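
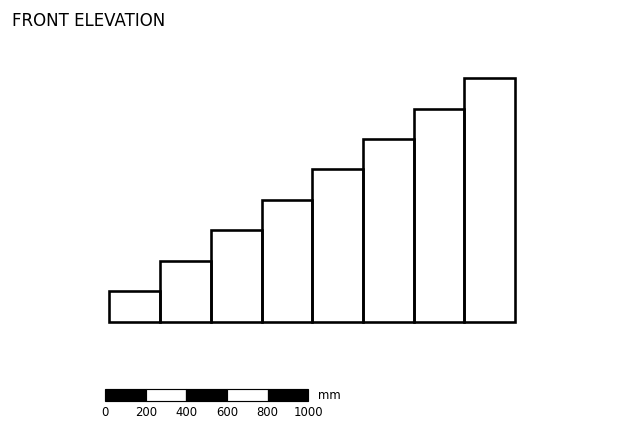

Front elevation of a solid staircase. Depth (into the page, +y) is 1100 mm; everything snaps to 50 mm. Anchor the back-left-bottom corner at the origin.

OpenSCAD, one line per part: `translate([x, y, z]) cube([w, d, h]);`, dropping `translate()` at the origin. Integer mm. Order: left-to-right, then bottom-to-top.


cube([250, 1100, 150]);
translate([250, 0, 0]) cube([250, 1100, 300]);
translate([500, 0, 0]) cube([250, 1100, 450]);
translate([750, 0, 0]) cube([250, 1100, 600]);
translate([1000, 0, 0]) cube([250, 1100, 750]);
translate([1250, 0, 0]) cube([250, 1100, 900]);
translate([1500, 0, 0]) cube([250, 1100, 1050]);
translate([1750, 0, 0]) cube([250, 1100, 1200]);


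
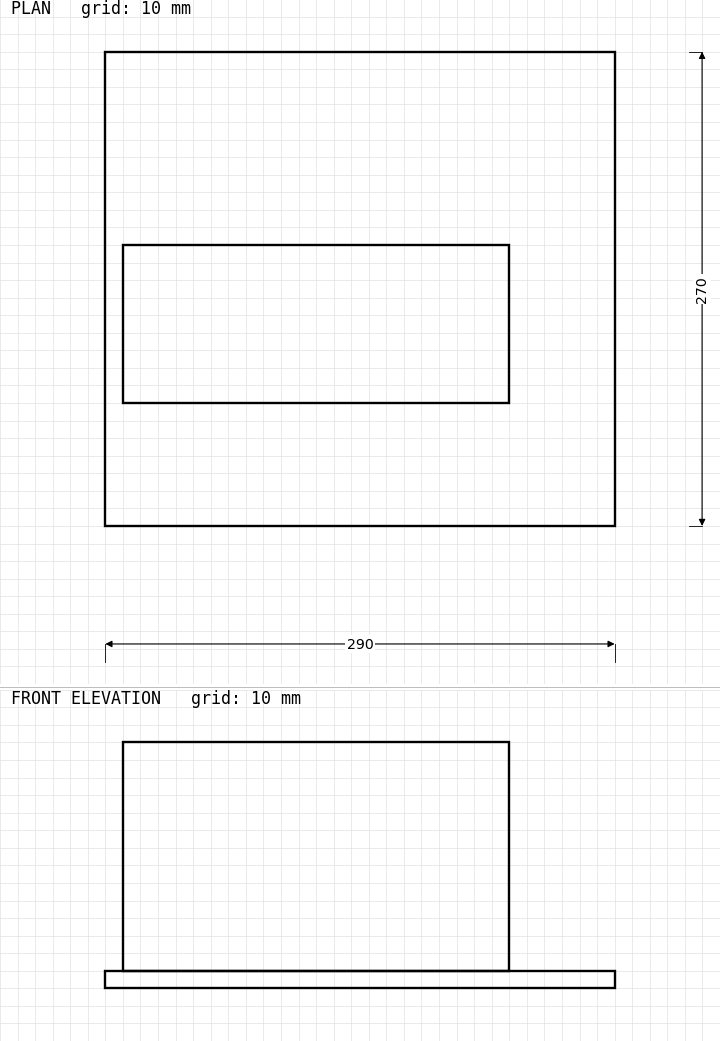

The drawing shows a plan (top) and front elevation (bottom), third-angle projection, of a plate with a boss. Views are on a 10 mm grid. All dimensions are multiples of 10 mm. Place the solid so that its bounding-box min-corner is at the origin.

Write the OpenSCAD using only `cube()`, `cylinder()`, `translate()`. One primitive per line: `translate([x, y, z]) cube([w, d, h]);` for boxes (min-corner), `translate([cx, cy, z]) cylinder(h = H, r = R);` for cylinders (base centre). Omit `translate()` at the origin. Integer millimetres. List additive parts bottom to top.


cube([290, 270, 10]);
translate([10, 70, 10]) cube([220, 90, 130]);


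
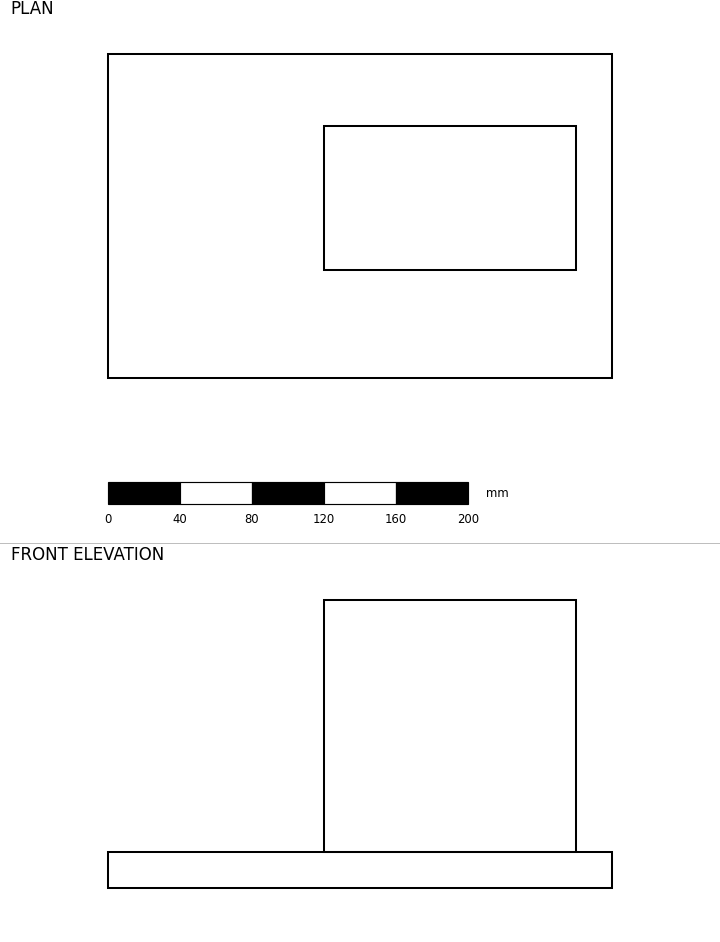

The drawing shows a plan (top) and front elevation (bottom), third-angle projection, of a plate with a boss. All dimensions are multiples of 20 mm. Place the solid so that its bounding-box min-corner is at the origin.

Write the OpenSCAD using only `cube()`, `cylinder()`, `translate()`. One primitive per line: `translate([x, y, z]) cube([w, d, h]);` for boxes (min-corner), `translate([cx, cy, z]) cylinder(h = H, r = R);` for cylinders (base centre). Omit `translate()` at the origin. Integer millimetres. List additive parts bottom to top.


cube([280, 180, 20]);
translate([120, 60, 20]) cube([140, 80, 140]);


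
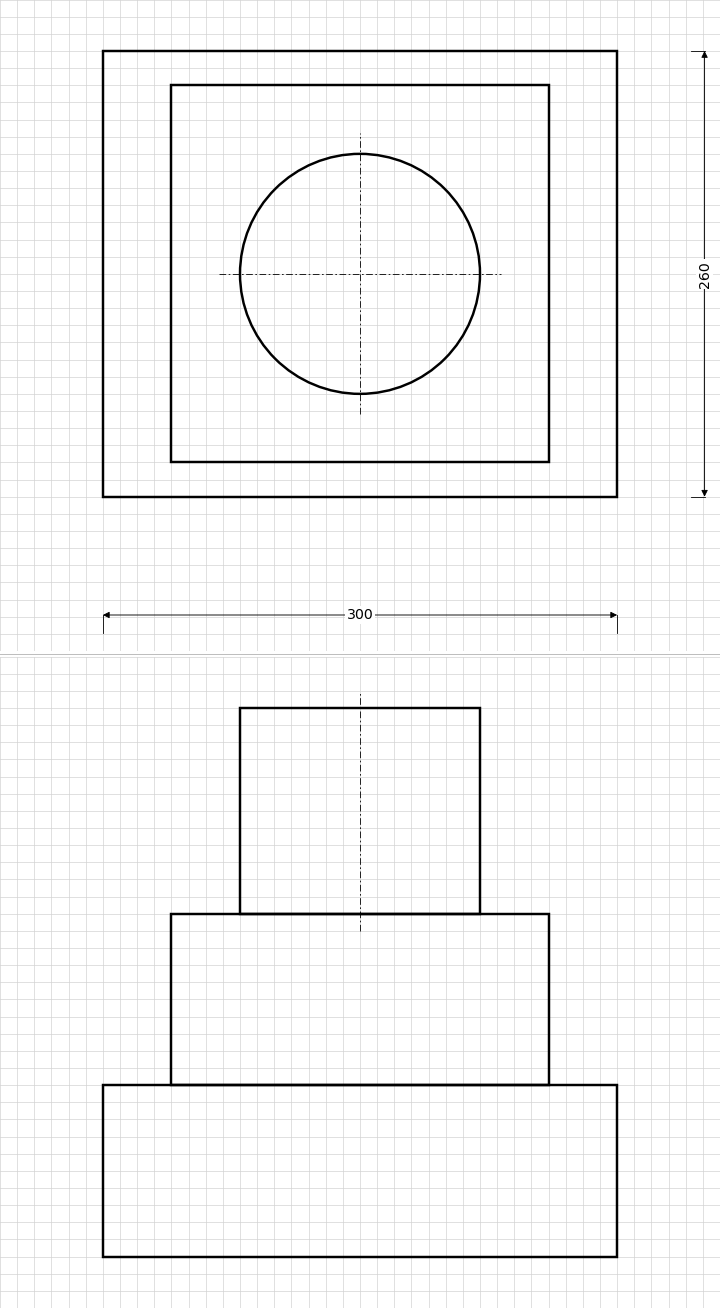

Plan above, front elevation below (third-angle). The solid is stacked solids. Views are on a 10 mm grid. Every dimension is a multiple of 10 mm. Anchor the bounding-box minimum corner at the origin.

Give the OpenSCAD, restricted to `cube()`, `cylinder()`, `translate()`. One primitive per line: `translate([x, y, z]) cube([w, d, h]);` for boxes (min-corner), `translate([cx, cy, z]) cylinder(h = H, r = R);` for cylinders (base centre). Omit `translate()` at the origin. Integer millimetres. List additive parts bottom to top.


cube([300, 260, 100]);
translate([40, 20, 100]) cube([220, 220, 100]);
translate([150, 130, 200]) cylinder(h = 120, r = 70);


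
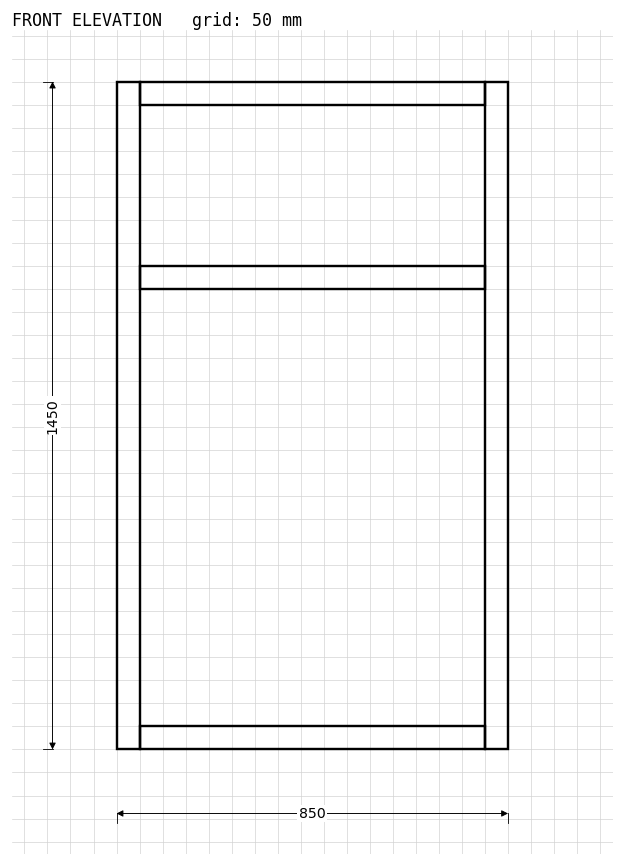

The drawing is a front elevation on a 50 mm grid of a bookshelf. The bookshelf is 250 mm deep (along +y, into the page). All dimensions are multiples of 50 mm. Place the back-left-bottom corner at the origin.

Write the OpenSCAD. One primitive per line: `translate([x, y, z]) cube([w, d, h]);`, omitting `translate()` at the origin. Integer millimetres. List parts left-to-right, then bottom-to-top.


cube([50, 250, 1450]);
translate([50, 0, 0]) cube([750, 250, 50]);
translate([50, 0, 1000]) cube([750, 250, 50]);
translate([50, 0, 1400]) cube([750, 250, 50]);
translate([800, 0, 0]) cube([50, 250, 1450]);


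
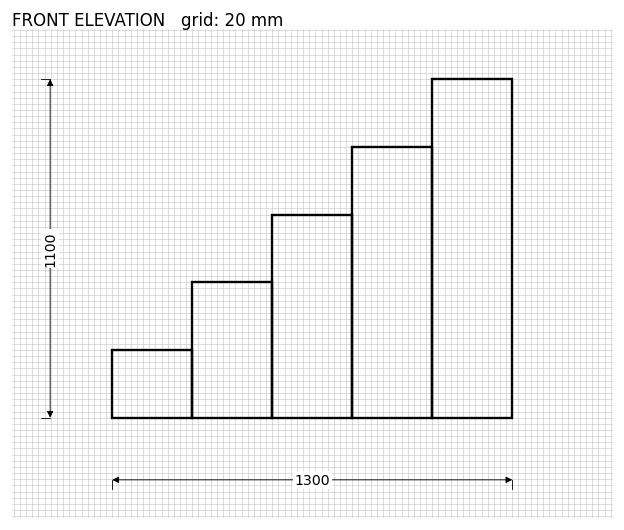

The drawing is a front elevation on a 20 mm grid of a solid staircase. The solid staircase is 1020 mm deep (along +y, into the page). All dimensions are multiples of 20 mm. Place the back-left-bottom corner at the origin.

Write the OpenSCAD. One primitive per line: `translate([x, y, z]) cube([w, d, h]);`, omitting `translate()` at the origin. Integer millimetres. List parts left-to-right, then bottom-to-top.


cube([260, 1020, 220]);
translate([260, 0, 0]) cube([260, 1020, 440]);
translate([520, 0, 0]) cube([260, 1020, 660]);
translate([780, 0, 0]) cube([260, 1020, 880]);
translate([1040, 0, 0]) cube([260, 1020, 1100]);


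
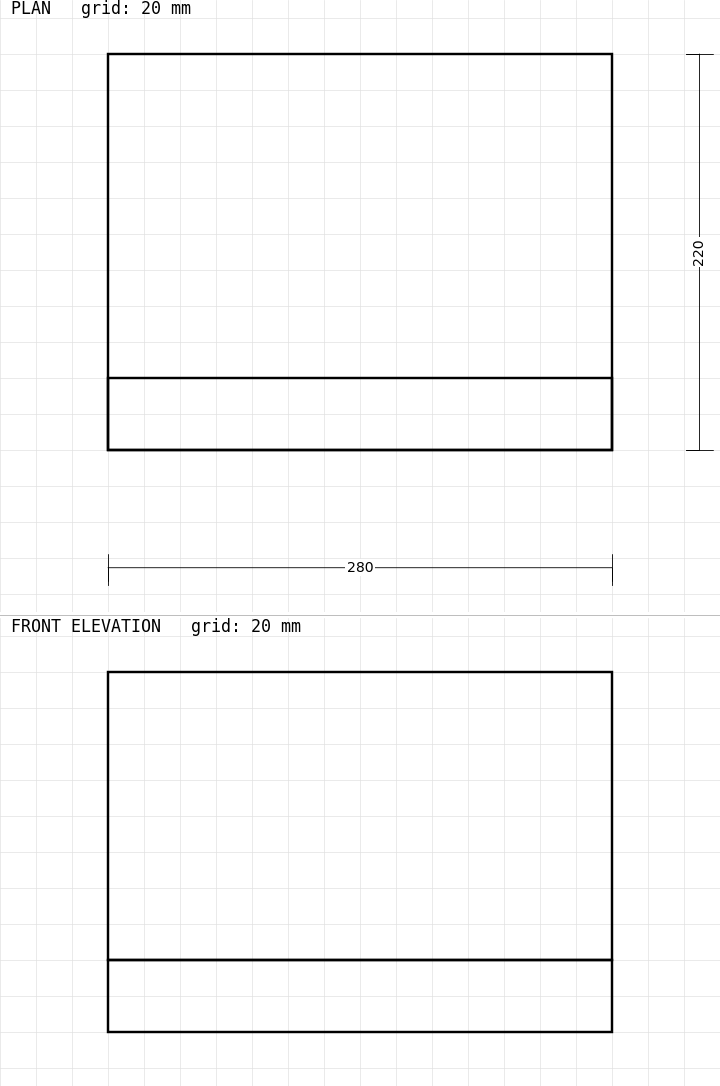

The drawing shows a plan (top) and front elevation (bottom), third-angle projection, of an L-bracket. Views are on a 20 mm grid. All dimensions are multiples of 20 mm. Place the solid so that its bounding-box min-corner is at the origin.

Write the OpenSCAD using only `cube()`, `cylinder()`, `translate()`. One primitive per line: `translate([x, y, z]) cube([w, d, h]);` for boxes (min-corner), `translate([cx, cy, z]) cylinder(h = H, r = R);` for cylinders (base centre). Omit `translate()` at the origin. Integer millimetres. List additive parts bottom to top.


cube([280, 220, 40]);
translate([0, 0, 40]) cube([280, 40, 160]);


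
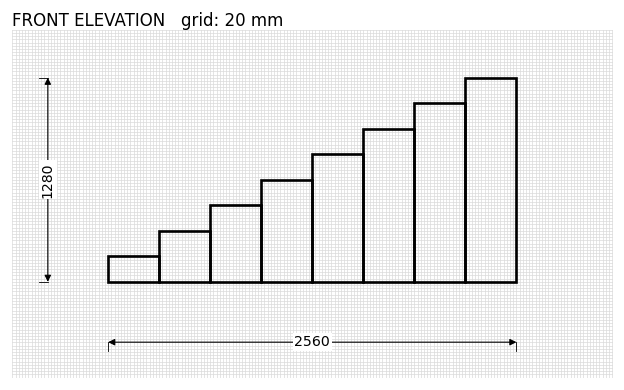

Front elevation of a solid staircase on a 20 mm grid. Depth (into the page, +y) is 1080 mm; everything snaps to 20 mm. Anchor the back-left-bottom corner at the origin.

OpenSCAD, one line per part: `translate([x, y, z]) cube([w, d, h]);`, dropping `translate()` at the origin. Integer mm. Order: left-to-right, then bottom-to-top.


cube([320, 1080, 160]);
translate([320, 0, 0]) cube([320, 1080, 320]);
translate([640, 0, 0]) cube([320, 1080, 480]);
translate([960, 0, 0]) cube([320, 1080, 640]);
translate([1280, 0, 0]) cube([320, 1080, 800]);
translate([1600, 0, 0]) cube([320, 1080, 960]);
translate([1920, 0, 0]) cube([320, 1080, 1120]);
translate([2240, 0, 0]) cube([320, 1080, 1280]);


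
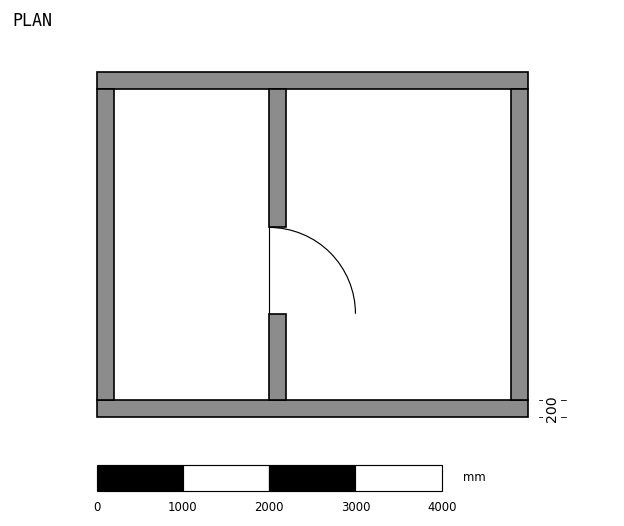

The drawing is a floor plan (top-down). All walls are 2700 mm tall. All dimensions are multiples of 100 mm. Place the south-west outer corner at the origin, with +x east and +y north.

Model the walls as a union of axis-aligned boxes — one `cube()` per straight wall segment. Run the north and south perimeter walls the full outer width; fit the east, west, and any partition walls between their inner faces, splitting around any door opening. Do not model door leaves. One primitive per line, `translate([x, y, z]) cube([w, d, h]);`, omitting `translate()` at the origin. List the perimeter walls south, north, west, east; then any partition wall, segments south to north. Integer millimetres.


cube([5000, 200, 2700]);
translate([0, 3800, 0]) cube([5000, 200, 2700]);
translate([0, 200, 0]) cube([200, 3600, 2700]);
translate([4800, 200, 0]) cube([200, 3600, 2700]);
translate([2000, 200, 0]) cube([200, 1000, 2700]);
translate([2000, 2200, 0]) cube([200, 1600, 2700]);


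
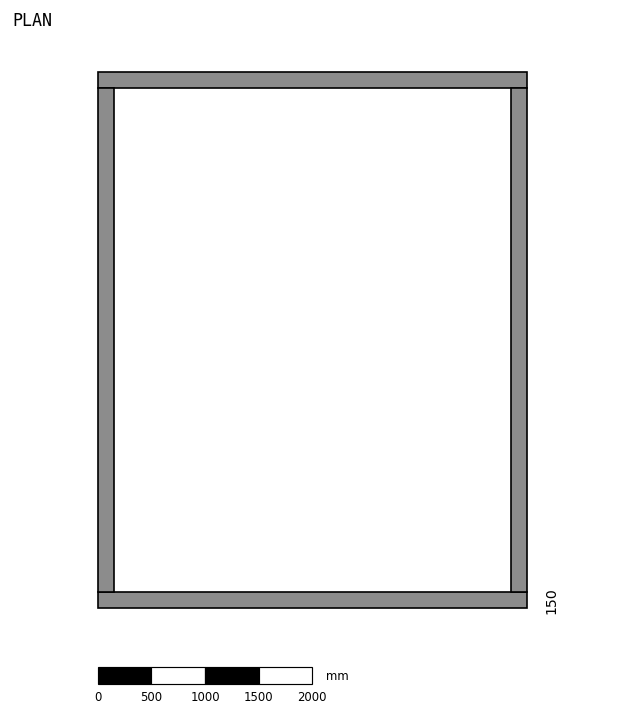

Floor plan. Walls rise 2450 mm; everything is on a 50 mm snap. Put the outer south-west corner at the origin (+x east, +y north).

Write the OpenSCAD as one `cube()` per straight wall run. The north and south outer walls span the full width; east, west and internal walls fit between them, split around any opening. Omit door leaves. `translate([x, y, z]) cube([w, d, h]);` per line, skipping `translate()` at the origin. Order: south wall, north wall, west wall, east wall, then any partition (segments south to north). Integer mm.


cube([4000, 150, 2450]);
translate([0, 4850, 0]) cube([4000, 150, 2450]);
translate([0, 150, 0]) cube([150, 4700, 2450]);
translate([3850, 150, 0]) cube([150, 4700, 2450]);


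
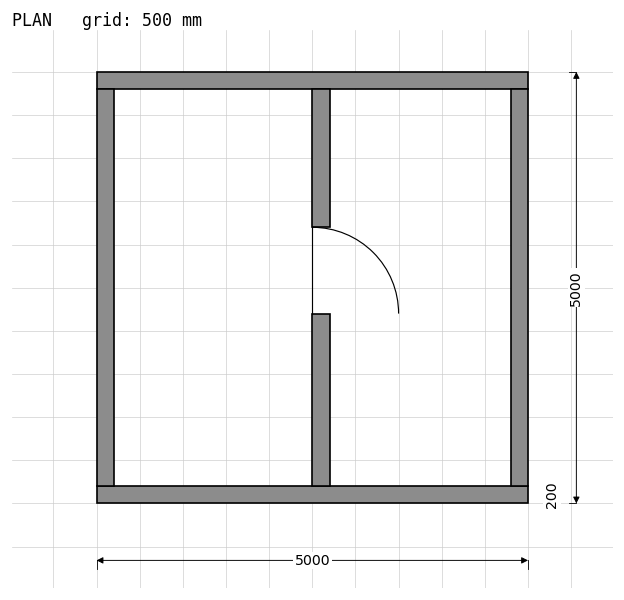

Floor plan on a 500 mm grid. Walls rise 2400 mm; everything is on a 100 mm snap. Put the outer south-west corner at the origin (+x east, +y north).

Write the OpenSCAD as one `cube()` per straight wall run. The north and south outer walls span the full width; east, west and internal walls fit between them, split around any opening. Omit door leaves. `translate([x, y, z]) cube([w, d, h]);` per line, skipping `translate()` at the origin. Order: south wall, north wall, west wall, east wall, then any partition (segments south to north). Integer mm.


cube([5000, 200, 2400]);
translate([0, 4800, 0]) cube([5000, 200, 2400]);
translate([0, 200, 0]) cube([200, 4600, 2400]);
translate([4800, 200, 0]) cube([200, 4600, 2400]);
translate([2500, 200, 0]) cube([200, 2000, 2400]);
translate([2500, 3200, 0]) cube([200, 1600, 2400]);


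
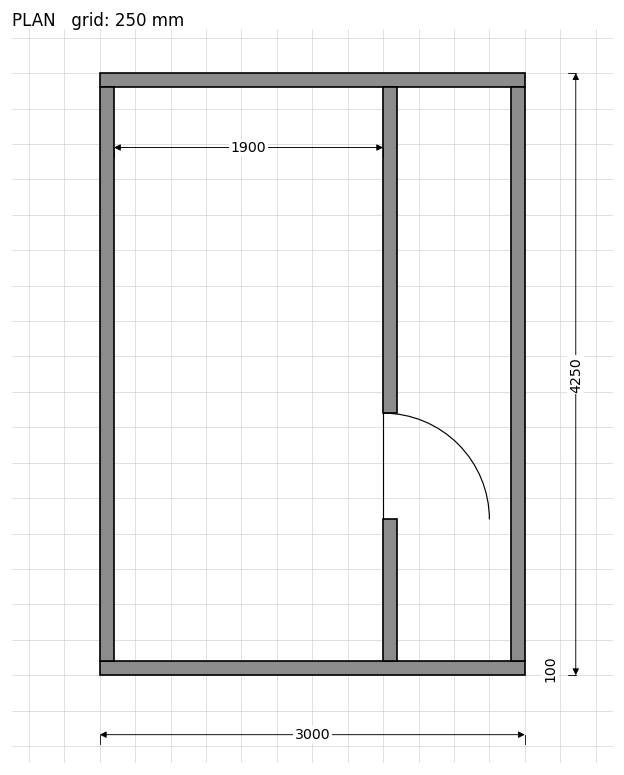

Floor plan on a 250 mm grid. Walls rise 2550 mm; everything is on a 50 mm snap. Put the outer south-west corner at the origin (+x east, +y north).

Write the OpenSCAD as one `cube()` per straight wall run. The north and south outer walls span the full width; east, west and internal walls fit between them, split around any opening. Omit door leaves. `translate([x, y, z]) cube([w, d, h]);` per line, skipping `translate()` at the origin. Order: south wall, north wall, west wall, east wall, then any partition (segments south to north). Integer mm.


cube([3000, 100, 2550]);
translate([0, 4150, 0]) cube([3000, 100, 2550]);
translate([0, 100, 0]) cube([100, 4050, 2550]);
translate([2900, 100, 0]) cube([100, 4050, 2550]);
translate([2000, 100, 0]) cube([100, 1000, 2550]);
translate([2000, 1850, 0]) cube([100, 2300, 2550]);


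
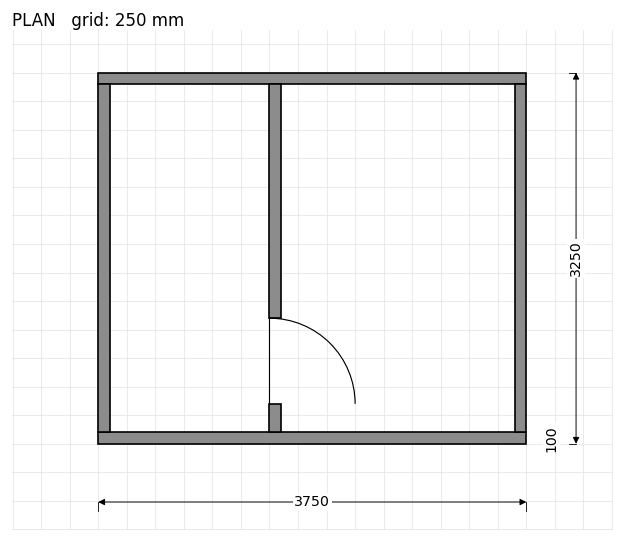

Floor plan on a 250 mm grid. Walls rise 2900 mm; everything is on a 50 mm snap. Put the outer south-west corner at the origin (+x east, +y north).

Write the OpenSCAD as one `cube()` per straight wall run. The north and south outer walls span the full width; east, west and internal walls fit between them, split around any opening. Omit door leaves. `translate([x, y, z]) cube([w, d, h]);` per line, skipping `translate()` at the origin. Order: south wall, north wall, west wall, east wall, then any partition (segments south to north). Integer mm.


cube([3750, 100, 2900]);
translate([0, 3150, 0]) cube([3750, 100, 2900]);
translate([0, 100, 0]) cube([100, 3050, 2900]);
translate([3650, 100, 0]) cube([100, 3050, 2900]);
translate([1500, 100, 0]) cube([100, 250, 2900]);
translate([1500, 1100, 0]) cube([100, 2050, 2900]);


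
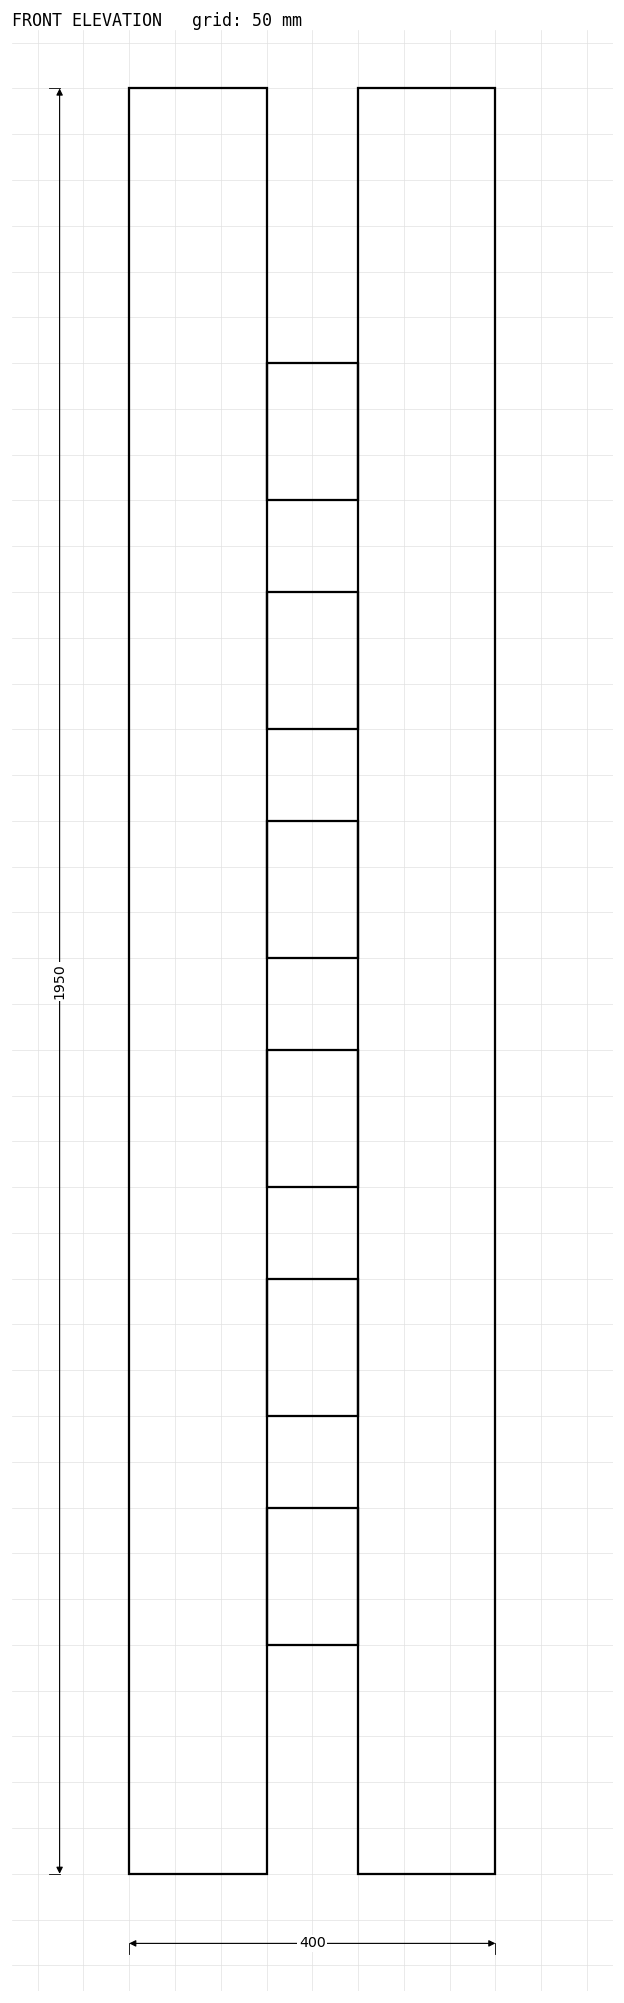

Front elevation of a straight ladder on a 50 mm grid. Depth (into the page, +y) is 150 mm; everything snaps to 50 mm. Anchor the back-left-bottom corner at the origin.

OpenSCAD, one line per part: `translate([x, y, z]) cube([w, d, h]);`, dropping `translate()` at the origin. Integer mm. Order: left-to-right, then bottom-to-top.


cube([150, 150, 1950]);
translate([150, 0, 250]) cube([100, 150, 150]);
translate([150, 0, 500]) cube([100, 150, 150]);
translate([150, 0, 750]) cube([100, 150, 150]);
translate([150, 0, 1000]) cube([100, 150, 150]);
translate([150, 0, 1250]) cube([100, 150, 150]);
translate([150, 0, 1500]) cube([100, 150, 150]);
translate([250, 0, 0]) cube([150, 150, 1950]);


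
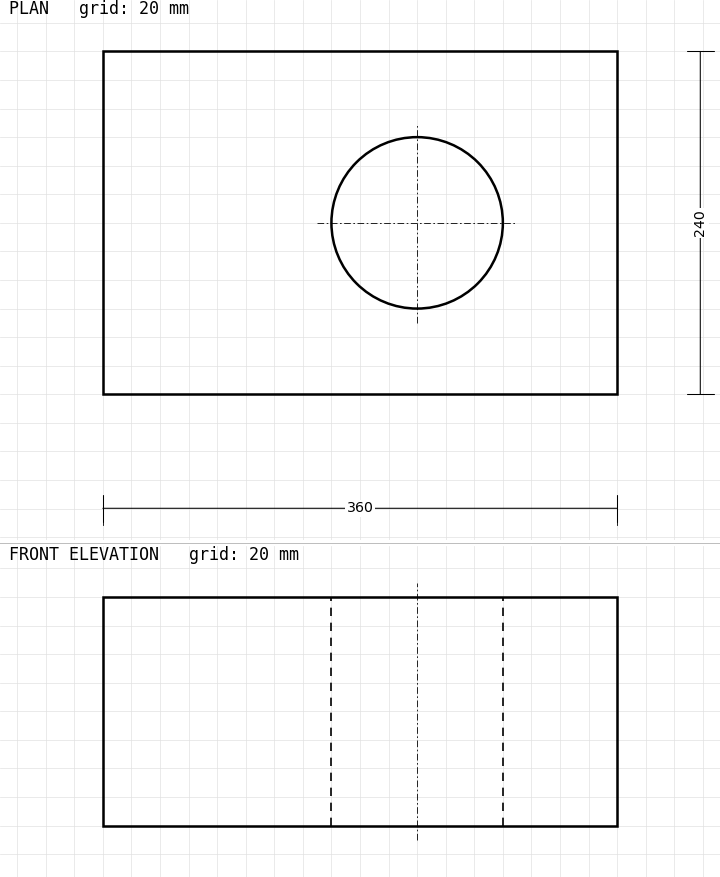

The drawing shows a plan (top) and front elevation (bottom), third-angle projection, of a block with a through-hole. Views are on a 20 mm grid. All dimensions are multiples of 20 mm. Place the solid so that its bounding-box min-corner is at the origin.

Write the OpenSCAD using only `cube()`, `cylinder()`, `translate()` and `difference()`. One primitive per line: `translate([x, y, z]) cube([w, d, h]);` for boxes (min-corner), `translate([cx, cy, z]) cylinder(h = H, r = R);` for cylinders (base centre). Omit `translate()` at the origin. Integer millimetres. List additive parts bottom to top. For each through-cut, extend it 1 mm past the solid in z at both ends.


difference() {
  cube([360, 240, 160]);
  translate([220, 120, -1]) cylinder(h = 162, r = 60);
}


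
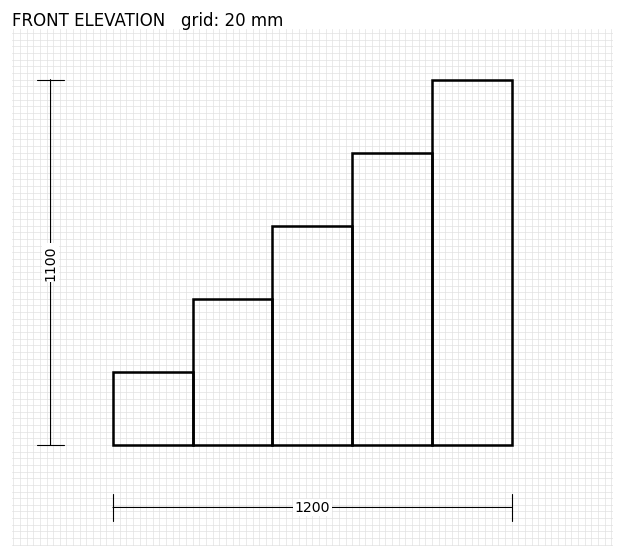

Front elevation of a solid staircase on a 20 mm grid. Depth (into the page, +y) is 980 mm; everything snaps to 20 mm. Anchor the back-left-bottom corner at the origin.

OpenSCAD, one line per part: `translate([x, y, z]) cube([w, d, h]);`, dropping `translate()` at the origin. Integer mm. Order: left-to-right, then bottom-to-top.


cube([240, 980, 220]);
translate([240, 0, 0]) cube([240, 980, 440]);
translate([480, 0, 0]) cube([240, 980, 660]);
translate([720, 0, 0]) cube([240, 980, 880]);
translate([960, 0, 0]) cube([240, 980, 1100]);


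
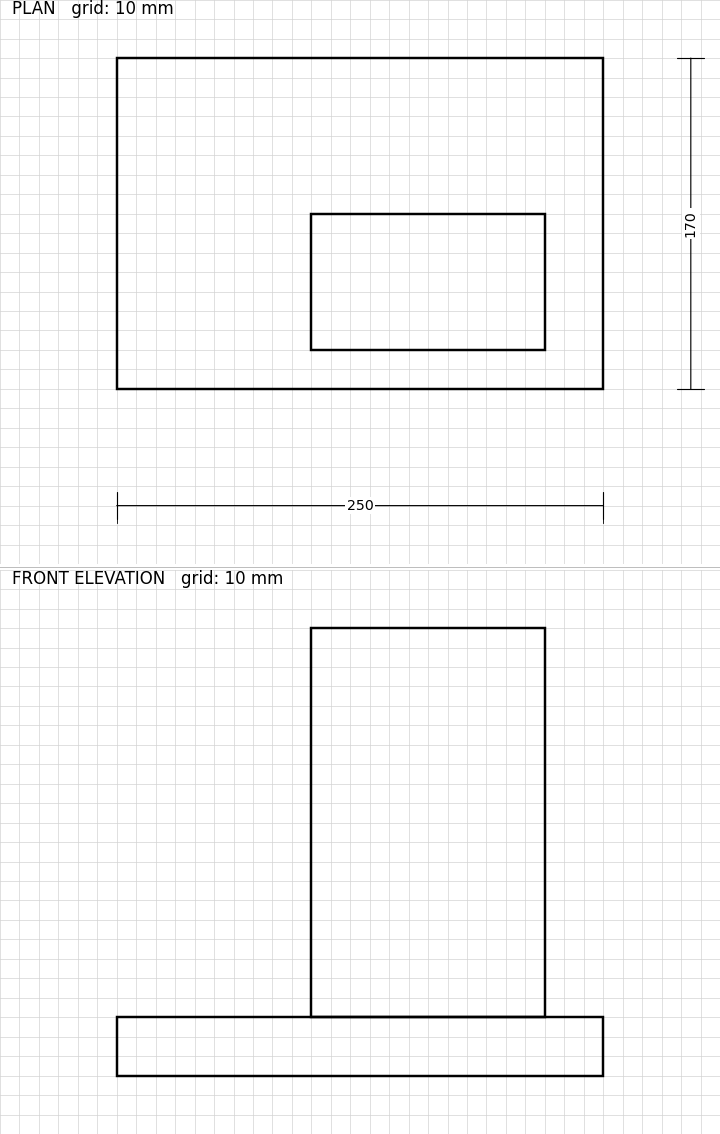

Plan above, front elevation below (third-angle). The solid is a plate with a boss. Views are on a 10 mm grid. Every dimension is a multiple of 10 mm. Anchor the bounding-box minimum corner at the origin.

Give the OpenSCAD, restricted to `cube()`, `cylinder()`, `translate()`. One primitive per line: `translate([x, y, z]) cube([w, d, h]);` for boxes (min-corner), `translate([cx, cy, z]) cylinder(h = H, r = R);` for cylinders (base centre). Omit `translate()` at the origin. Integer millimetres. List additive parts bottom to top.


cube([250, 170, 30]);
translate([100, 20, 30]) cube([120, 70, 200]);


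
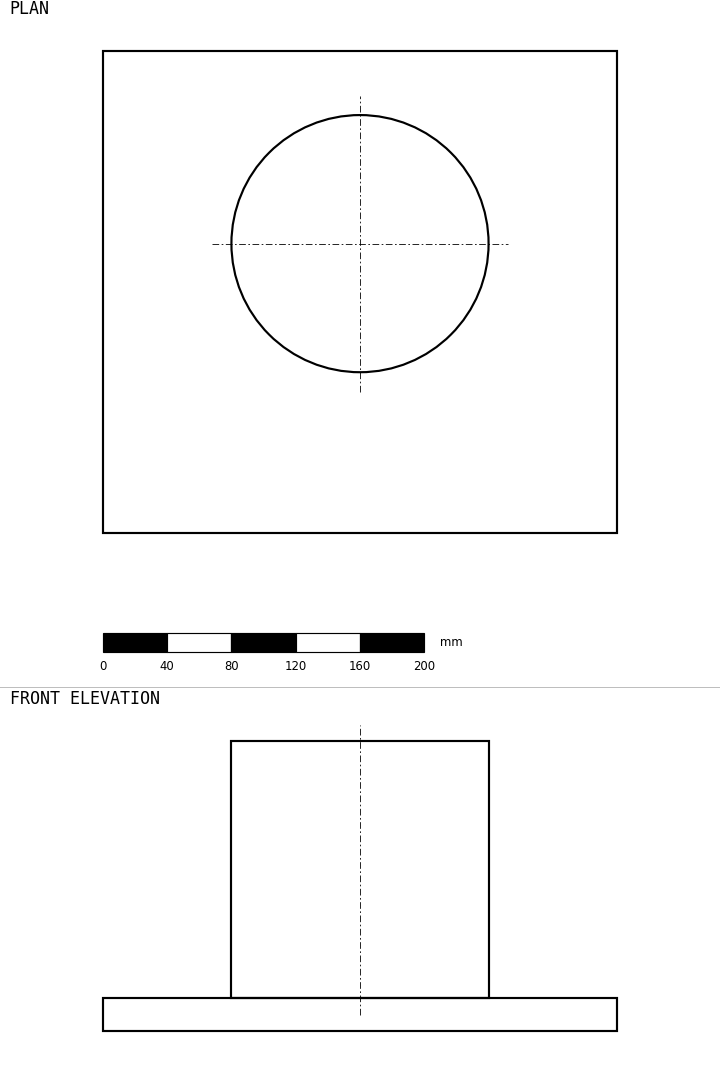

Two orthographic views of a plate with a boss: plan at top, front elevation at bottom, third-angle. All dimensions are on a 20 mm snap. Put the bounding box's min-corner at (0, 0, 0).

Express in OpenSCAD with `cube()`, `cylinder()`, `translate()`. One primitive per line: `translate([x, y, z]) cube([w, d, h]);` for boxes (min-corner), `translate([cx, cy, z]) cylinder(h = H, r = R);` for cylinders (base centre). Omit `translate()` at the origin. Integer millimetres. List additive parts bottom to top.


cube([320, 300, 20]);
translate([160, 180, 20]) cylinder(h = 160, r = 80);


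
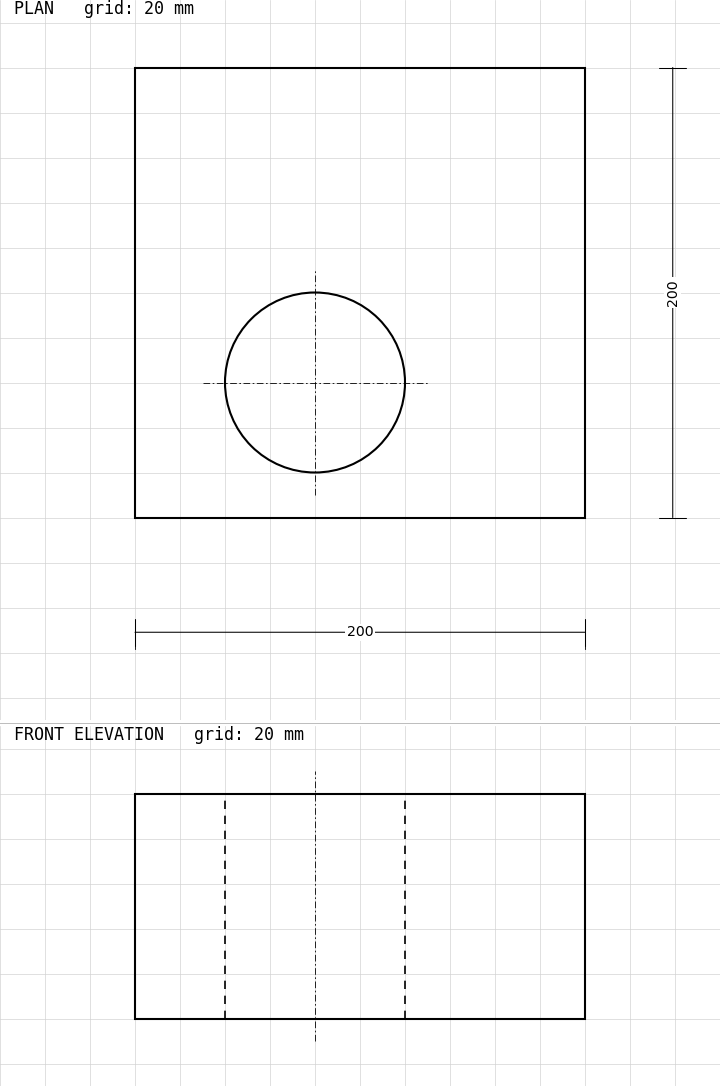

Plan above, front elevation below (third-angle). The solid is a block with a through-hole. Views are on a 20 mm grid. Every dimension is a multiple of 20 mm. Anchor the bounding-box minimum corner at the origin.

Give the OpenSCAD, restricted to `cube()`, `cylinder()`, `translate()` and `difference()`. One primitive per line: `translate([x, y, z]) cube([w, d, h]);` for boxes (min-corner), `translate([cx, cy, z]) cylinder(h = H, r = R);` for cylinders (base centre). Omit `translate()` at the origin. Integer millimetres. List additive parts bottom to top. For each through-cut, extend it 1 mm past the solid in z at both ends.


difference() {
  cube([200, 200, 100]);
  translate([80, 60, -1]) cylinder(h = 102, r = 40);
}


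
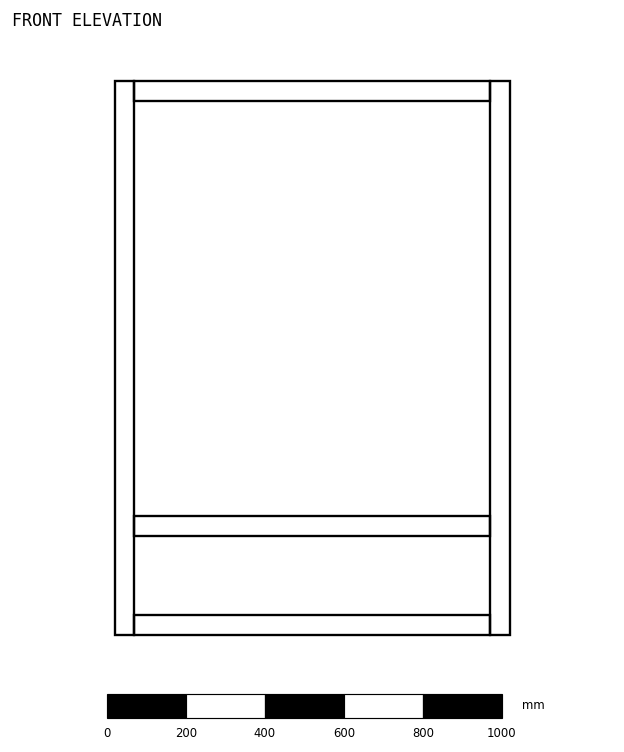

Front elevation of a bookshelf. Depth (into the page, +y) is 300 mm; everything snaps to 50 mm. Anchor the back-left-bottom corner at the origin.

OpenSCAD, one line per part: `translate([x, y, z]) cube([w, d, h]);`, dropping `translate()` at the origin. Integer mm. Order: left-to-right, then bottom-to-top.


cube([50, 300, 1400]);
translate([50, 0, 0]) cube([900, 300, 50]);
translate([50, 0, 250]) cube([900, 300, 50]);
translate([50, 0, 1350]) cube([900, 300, 50]);
translate([950, 0, 0]) cube([50, 300, 1400]);


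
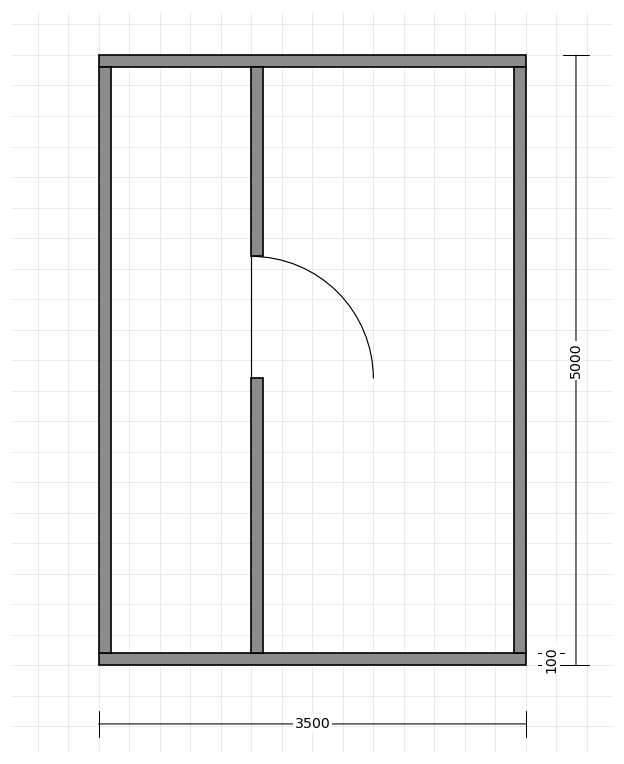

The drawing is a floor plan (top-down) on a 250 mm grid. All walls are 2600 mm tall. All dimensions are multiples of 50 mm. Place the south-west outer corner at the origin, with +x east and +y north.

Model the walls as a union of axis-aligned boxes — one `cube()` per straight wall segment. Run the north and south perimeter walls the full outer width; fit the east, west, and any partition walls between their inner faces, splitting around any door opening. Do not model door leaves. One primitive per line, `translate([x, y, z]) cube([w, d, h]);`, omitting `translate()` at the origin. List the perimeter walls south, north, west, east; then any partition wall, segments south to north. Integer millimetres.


cube([3500, 100, 2600]);
translate([0, 4900, 0]) cube([3500, 100, 2600]);
translate([0, 100, 0]) cube([100, 4800, 2600]);
translate([3400, 100, 0]) cube([100, 4800, 2600]);
translate([1250, 100, 0]) cube([100, 2250, 2600]);
translate([1250, 3350, 0]) cube([100, 1550, 2600]);


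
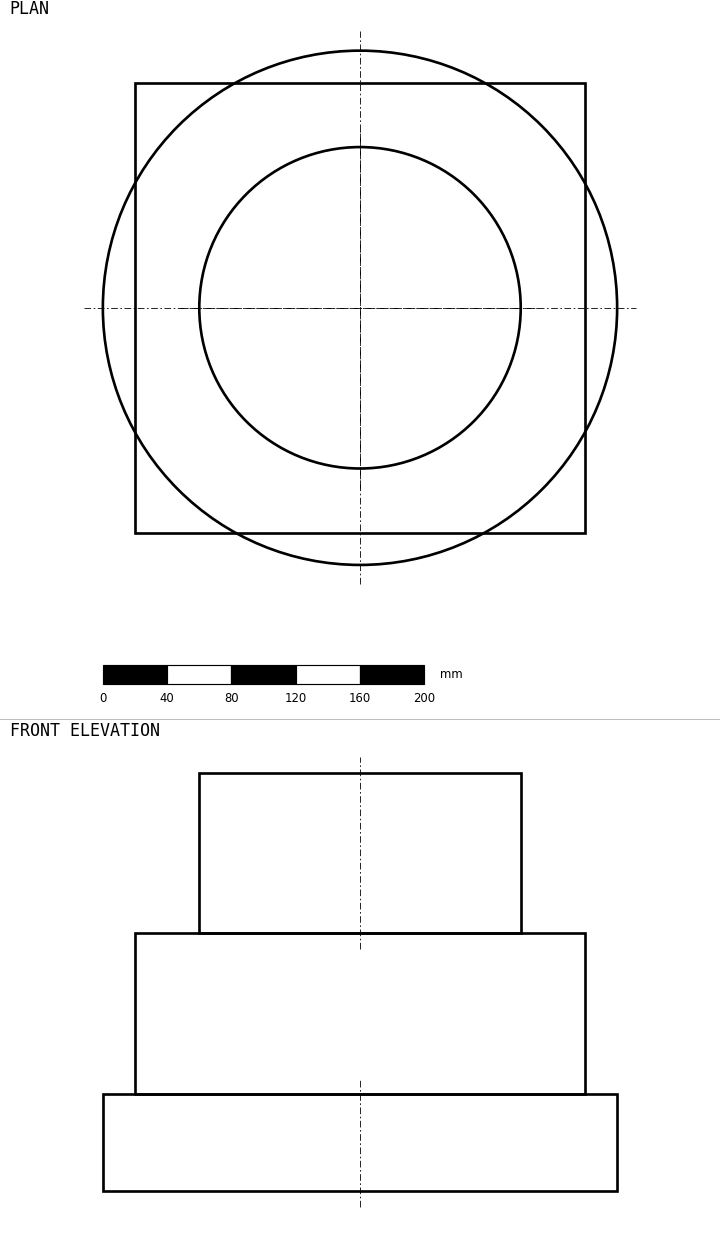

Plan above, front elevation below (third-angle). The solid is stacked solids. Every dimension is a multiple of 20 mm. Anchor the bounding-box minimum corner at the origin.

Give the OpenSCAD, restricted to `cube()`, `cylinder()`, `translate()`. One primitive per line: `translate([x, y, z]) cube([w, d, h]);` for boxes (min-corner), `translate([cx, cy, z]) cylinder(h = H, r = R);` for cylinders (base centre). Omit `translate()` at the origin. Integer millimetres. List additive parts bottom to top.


translate([160, 160, 0]) cylinder(h = 60, r = 160);
translate([20, 20, 60]) cube([280, 280, 100]);
translate([160, 160, 160]) cylinder(h = 100, r = 100);


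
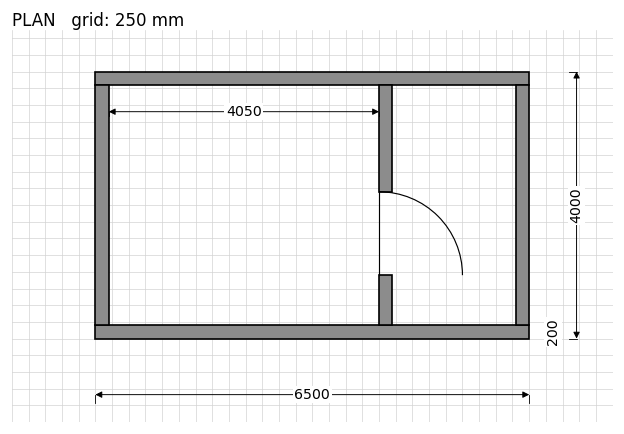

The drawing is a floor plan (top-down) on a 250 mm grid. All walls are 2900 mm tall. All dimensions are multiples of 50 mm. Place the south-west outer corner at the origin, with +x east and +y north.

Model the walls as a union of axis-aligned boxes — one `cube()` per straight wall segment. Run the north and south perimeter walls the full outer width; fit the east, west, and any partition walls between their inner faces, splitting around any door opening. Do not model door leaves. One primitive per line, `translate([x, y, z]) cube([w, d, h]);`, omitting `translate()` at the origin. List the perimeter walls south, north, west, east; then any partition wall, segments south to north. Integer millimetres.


cube([6500, 200, 2900]);
translate([0, 3800, 0]) cube([6500, 200, 2900]);
translate([0, 200, 0]) cube([200, 3600, 2900]);
translate([6300, 200, 0]) cube([200, 3600, 2900]);
translate([4250, 200, 0]) cube([200, 750, 2900]);
translate([4250, 2200, 0]) cube([200, 1600, 2900]);


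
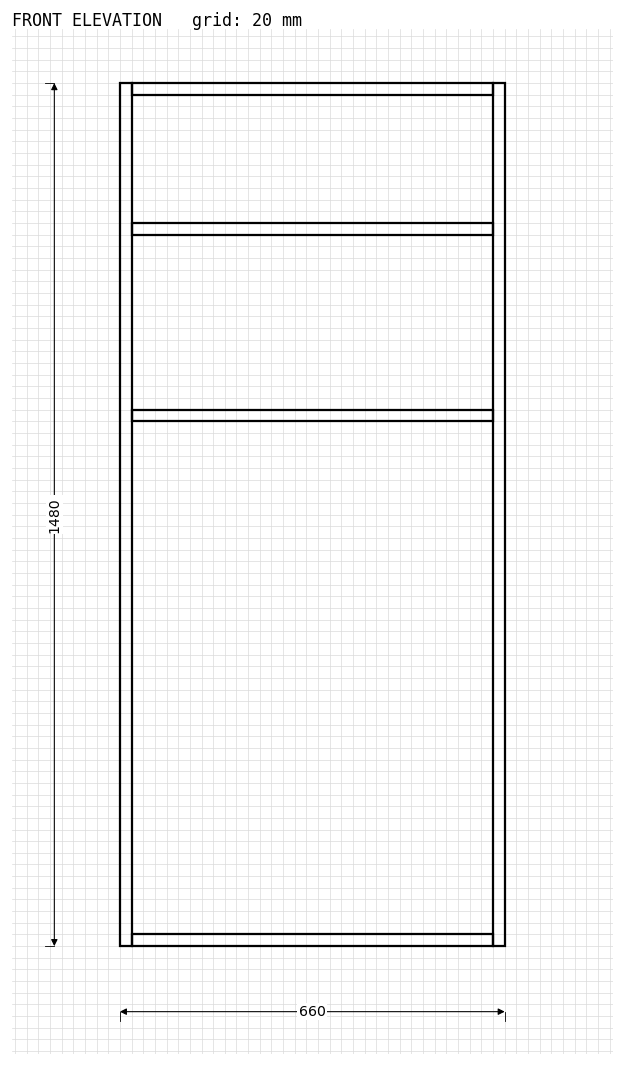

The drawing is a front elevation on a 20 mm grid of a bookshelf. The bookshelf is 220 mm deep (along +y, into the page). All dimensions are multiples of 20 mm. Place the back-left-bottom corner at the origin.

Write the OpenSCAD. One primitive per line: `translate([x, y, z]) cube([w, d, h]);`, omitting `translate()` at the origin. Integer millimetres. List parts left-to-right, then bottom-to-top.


cube([20, 220, 1480]);
translate([20, 0, 0]) cube([620, 220, 20]);
translate([20, 0, 900]) cube([620, 220, 20]);
translate([20, 0, 1220]) cube([620, 220, 20]);
translate([20, 0, 1460]) cube([620, 220, 20]);
translate([640, 0, 0]) cube([20, 220, 1480]);


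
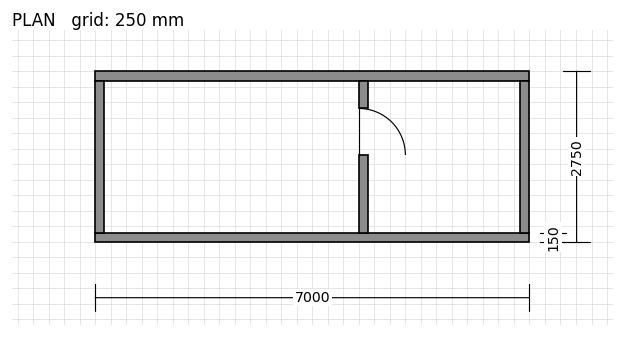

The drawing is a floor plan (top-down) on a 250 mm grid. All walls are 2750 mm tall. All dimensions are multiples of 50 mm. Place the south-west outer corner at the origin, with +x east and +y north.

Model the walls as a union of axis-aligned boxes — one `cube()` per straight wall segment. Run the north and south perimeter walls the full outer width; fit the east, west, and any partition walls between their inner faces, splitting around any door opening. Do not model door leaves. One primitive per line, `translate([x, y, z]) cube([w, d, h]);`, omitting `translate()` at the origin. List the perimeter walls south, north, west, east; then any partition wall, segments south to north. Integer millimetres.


cube([7000, 150, 2750]);
translate([0, 2600, 0]) cube([7000, 150, 2750]);
translate([0, 150, 0]) cube([150, 2450, 2750]);
translate([6850, 150, 0]) cube([150, 2450, 2750]);
translate([4250, 150, 0]) cube([150, 1250, 2750]);
translate([4250, 2150, 0]) cube([150, 450, 2750]);


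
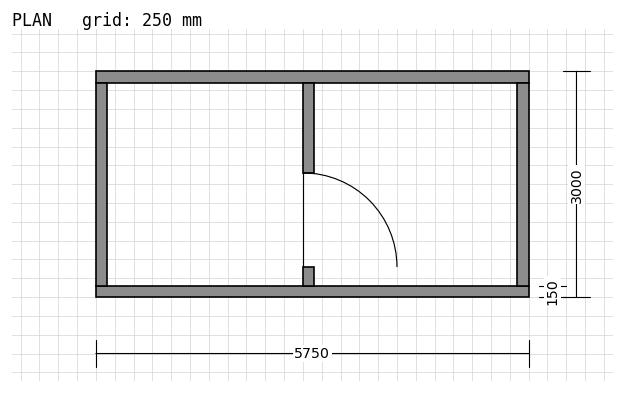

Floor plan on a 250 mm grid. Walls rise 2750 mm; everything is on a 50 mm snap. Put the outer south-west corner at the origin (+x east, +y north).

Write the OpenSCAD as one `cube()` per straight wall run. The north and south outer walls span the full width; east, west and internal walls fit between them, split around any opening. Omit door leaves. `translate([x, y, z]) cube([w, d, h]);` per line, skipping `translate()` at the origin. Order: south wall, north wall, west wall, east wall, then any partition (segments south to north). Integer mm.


cube([5750, 150, 2750]);
translate([0, 2850, 0]) cube([5750, 150, 2750]);
translate([0, 150, 0]) cube([150, 2700, 2750]);
translate([5600, 150, 0]) cube([150, 2700, 2750]);
translate([2750, 150, 0]) cube([150, 250, 2750]);
translate([2750, 1650, 0]) cube([150, 1200, 2750]);


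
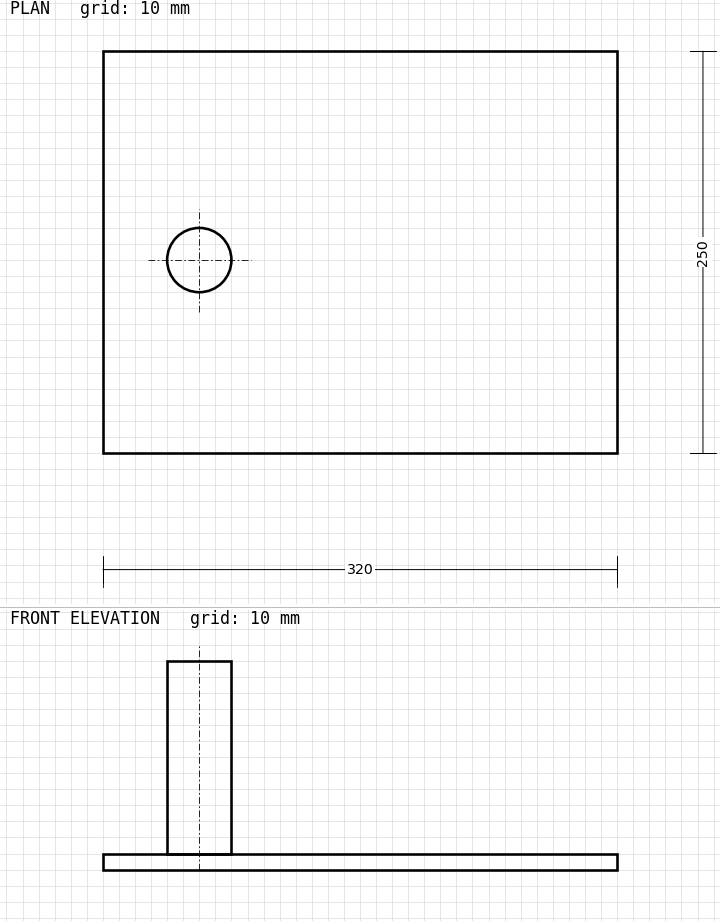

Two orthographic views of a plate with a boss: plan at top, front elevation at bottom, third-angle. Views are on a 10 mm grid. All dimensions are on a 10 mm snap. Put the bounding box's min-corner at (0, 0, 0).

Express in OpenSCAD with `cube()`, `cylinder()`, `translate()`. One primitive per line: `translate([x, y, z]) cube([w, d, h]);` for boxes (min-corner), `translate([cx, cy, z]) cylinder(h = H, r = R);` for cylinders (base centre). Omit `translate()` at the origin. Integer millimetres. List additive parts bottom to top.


cube([320, 250, 10]);
translate([60, 120, 10]) cylinder(h = 120, r = 20);


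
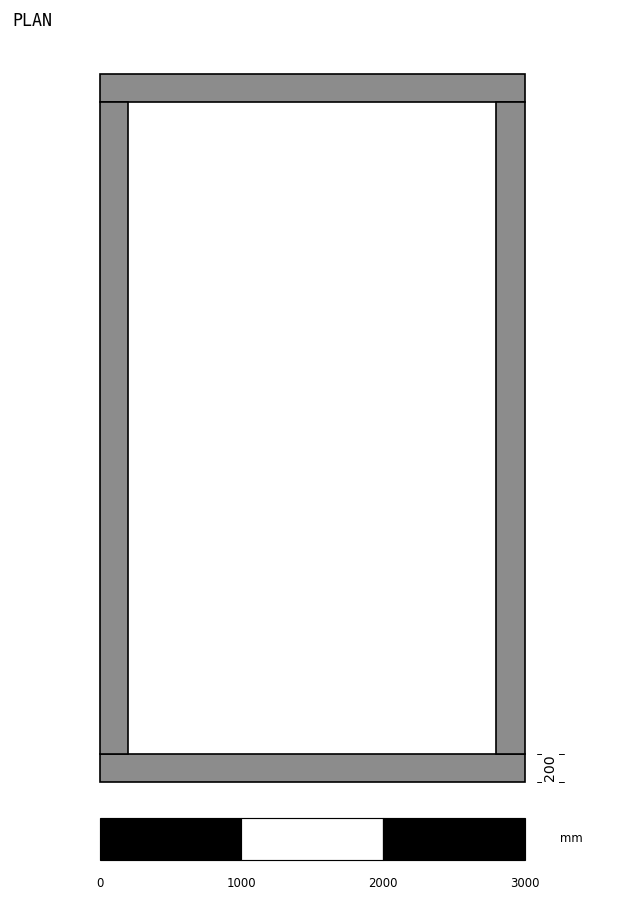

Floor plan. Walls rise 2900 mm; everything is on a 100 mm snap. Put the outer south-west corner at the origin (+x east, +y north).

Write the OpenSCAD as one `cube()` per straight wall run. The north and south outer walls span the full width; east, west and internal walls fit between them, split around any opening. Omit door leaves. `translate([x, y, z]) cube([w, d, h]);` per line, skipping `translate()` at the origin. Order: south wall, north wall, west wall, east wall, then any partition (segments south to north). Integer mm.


cube([3000, 200, 2900]);
translate([0, 4800, 0]) cube([3000, 200, 2900]);
translate([0, 200, 0]) cube([200, 4600, 2900]);
translate([2800, 200, 0]) cube([200, 4600, 2900]);


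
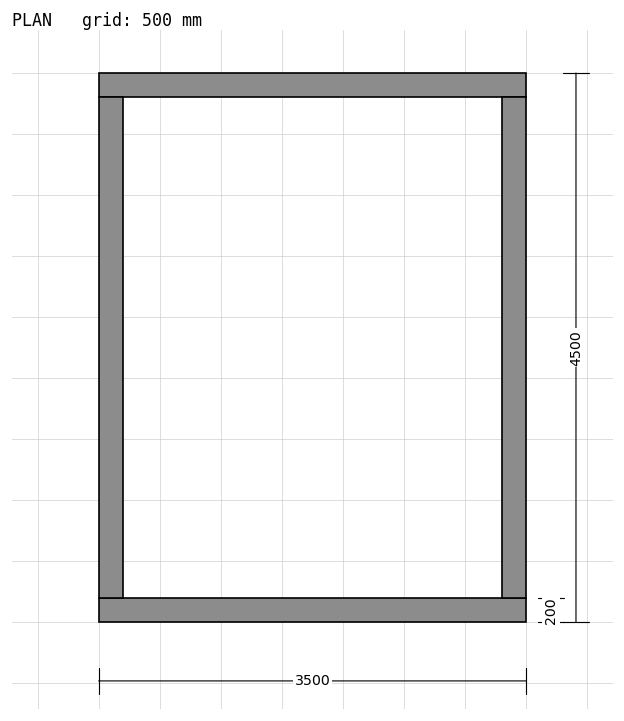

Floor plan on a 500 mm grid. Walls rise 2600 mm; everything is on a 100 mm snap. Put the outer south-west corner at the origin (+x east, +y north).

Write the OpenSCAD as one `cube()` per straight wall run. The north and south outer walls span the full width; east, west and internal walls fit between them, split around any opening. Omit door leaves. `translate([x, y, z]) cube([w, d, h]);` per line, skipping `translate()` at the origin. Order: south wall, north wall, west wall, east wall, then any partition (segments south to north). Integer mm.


cube([3500, 200, 2600]);
translate([0, 4300, 0]) cube([3500, 200, 2600]);
translate([0, 200, 0]) cube([200, 4100, 2600]);
translate([3300, 200, 0]) cube([200, 4100, 2600]);


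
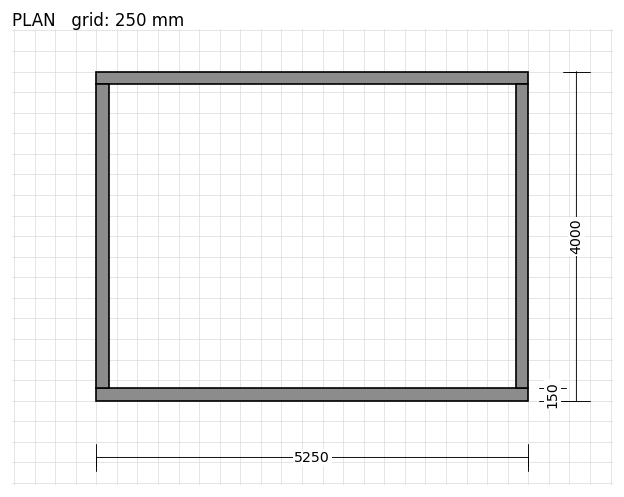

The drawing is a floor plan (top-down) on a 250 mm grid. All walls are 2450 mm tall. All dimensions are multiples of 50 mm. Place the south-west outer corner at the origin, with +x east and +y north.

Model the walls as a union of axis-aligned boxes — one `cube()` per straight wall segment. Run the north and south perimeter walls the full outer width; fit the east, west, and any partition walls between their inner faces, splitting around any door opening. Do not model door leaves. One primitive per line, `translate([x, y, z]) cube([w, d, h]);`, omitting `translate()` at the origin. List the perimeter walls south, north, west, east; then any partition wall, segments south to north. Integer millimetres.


cube([5250, 150, 2450]);
translate([0, 3850, 0]) cube([5250, 150, 2450]);
translate([0, 150, 0]) cube([150, 3700, 2450]);
translate([5100, 150, 0]) cube([150, 3700, 2450]);


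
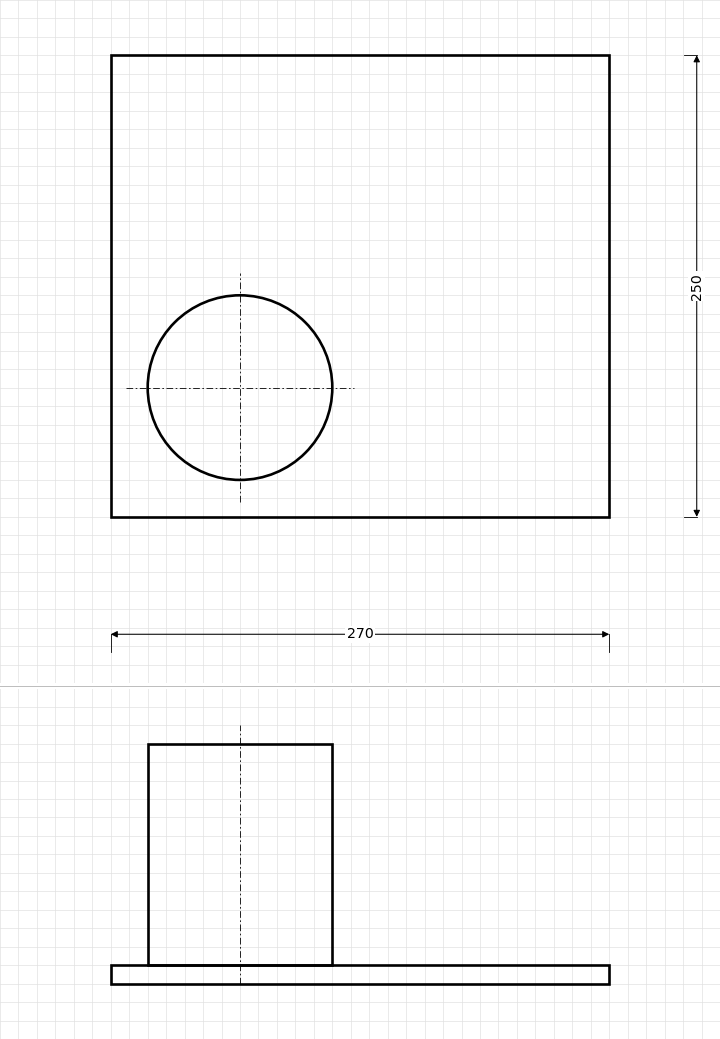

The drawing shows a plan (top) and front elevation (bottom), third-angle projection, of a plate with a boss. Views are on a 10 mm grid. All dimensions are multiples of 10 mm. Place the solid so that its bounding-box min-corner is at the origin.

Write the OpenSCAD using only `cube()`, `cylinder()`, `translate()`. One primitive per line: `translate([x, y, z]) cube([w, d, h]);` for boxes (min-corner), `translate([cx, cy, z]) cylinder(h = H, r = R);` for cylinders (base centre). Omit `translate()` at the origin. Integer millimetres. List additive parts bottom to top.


cube([270, 250, 10]);
translate([70, 70, 10]) cylinder(h = 120, r = 50);


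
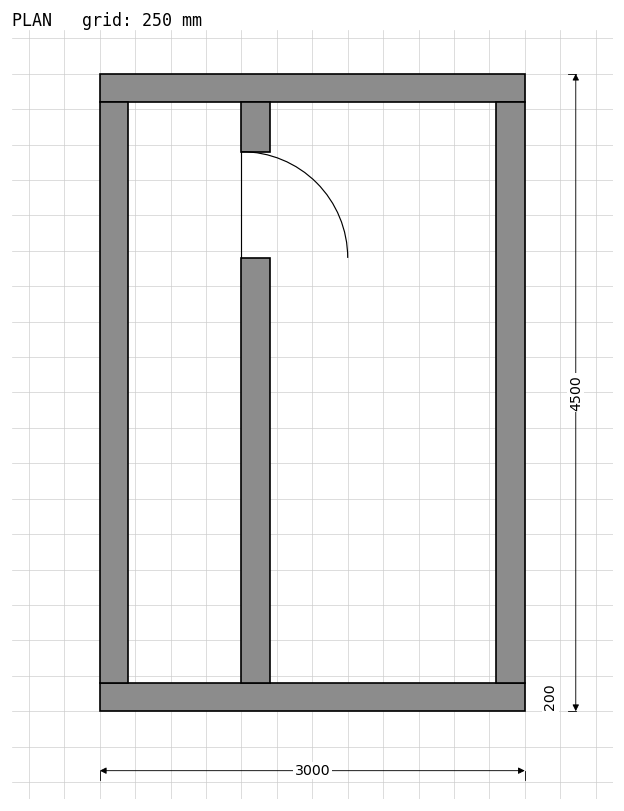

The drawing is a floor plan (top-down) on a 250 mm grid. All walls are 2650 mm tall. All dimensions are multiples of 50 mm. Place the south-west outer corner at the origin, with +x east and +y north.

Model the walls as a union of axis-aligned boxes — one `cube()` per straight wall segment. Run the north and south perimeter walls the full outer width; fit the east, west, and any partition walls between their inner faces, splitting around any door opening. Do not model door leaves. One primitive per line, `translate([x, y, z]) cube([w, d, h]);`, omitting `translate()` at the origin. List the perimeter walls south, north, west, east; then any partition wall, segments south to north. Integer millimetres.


cube([3000, 200, 2650]);
translate([0, 4300, 0]) cube([3000, 200, 2650]);
translate([0, 200, 0]) cube([200, 4100, 2650]);
translate([2800, 200, 0]) cube([200, 4100, 2650]);
translate([1000, 200, 0]) cube([200, 3000, 2650]);
translate([1000, 3950, 0]) cube([200, 350, 2650]);


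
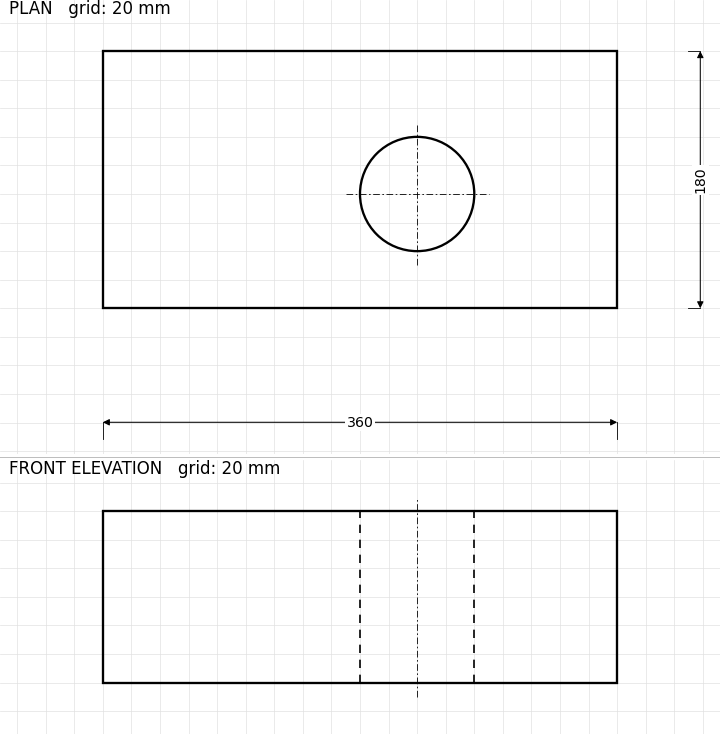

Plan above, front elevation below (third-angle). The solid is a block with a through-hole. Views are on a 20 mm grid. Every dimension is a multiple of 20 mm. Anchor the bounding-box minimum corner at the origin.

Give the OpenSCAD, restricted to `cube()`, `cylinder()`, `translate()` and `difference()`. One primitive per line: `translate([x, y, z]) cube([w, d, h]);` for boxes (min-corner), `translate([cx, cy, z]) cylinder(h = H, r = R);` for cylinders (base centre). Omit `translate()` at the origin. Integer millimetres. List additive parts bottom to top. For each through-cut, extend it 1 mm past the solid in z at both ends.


difference() {
  cube([360, 180, 120]);
  translate([220, 80, -1]) cylinder(h = 122, r = 40);
}


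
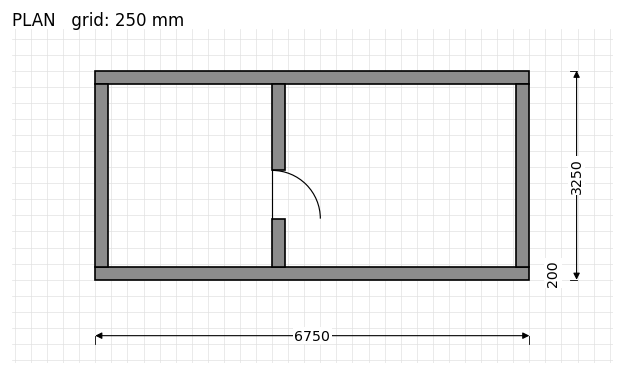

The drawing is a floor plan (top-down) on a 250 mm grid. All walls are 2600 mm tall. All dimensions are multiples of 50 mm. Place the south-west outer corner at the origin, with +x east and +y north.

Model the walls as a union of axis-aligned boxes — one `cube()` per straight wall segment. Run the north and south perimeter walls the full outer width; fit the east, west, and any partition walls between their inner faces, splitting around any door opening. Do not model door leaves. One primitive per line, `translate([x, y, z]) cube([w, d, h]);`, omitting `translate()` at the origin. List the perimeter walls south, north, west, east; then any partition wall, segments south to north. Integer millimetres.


cube([6750, 200, 2600]);
translate([0, 3050, 0]) cube([6750, 200, 2600]);
translate([0, 200, 0]) cube([200, 2850, 2600]);
translate([6550, 200, 0]) cube([200, 2850, 2600]);
translate([2750, 200, 0]) cube([200, 750, 2600]);
translate([2750, 1700, 0]) cube([200, 1350, 2600]);


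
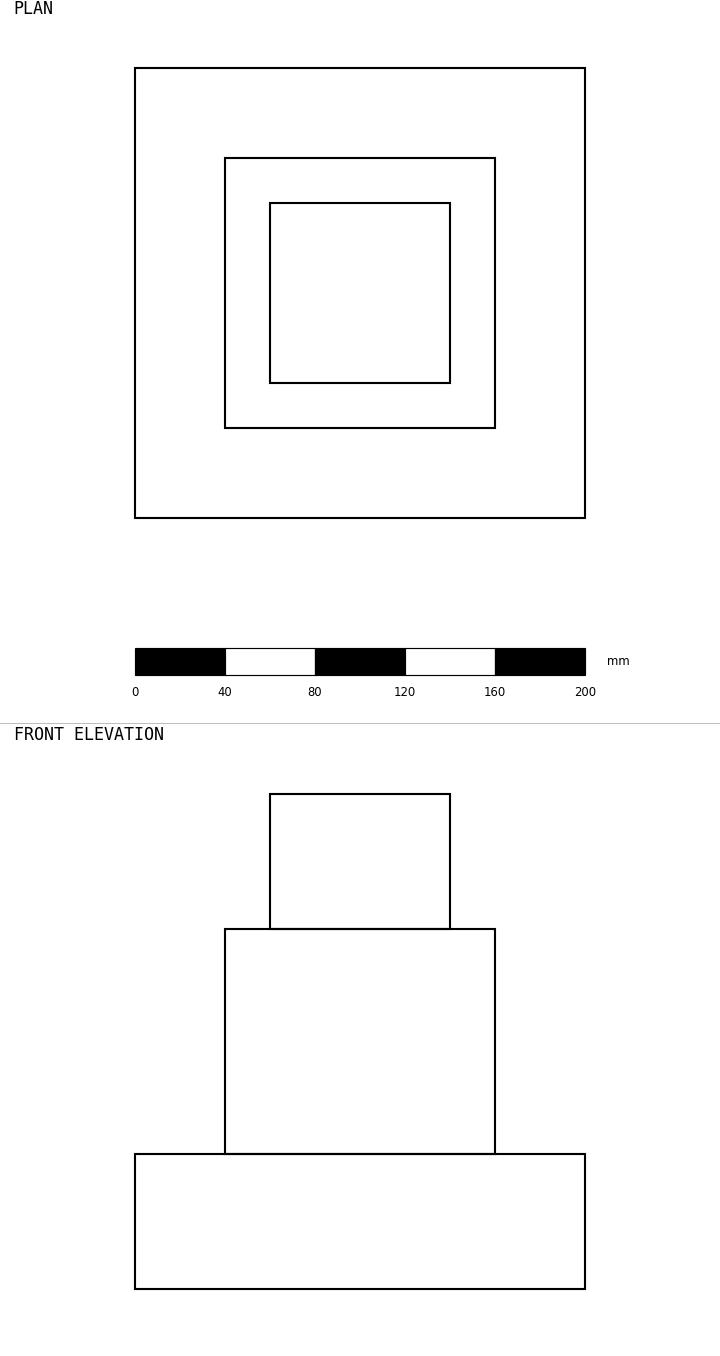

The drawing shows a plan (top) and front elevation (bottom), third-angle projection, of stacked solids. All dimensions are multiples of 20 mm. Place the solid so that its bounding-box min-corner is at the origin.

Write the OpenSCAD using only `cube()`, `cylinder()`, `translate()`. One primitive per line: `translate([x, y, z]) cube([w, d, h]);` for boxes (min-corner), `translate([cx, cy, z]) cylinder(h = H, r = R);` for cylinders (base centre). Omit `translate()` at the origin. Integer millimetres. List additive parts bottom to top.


cube([200, 200, 60]);
translate([40, 40, 60]) cube([120, 120, 100]);
translate([60, 60, 160]) cube([80, 80, 60]);


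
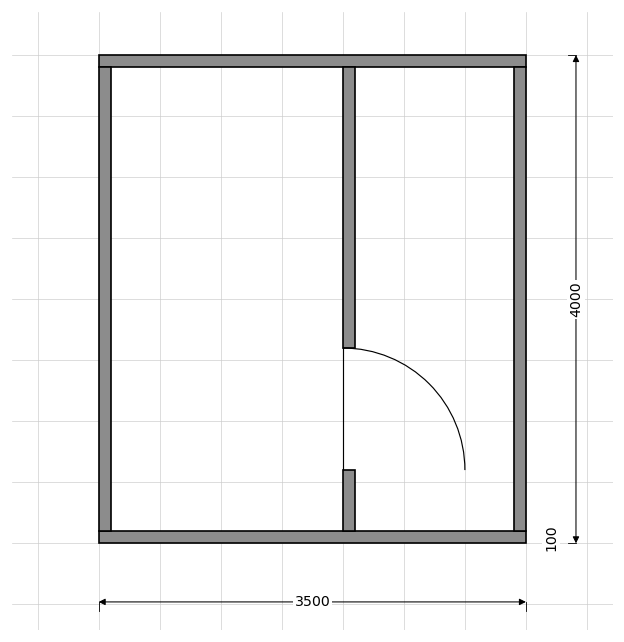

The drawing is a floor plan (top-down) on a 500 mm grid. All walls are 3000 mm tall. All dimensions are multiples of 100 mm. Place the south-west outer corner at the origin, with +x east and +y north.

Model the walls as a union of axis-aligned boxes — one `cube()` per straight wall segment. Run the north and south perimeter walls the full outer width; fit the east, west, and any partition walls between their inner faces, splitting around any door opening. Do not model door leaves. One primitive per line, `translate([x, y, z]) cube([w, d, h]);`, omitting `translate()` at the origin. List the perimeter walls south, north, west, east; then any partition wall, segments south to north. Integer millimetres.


cube([3500, 100, 3000]);
translate([0, 3900, 0]) cube([3500, 100, 3000]);
translate([0, 100, 0]) cube([100, 3800, 3000]);
translate([3400, 100, 0]) cube([100, 3800, 3000]);
translate([2000, 100, 0]) cube([100, 500, 3000]);
translate([2000, 1600, 0]) cube([100, 2300, 3000]);


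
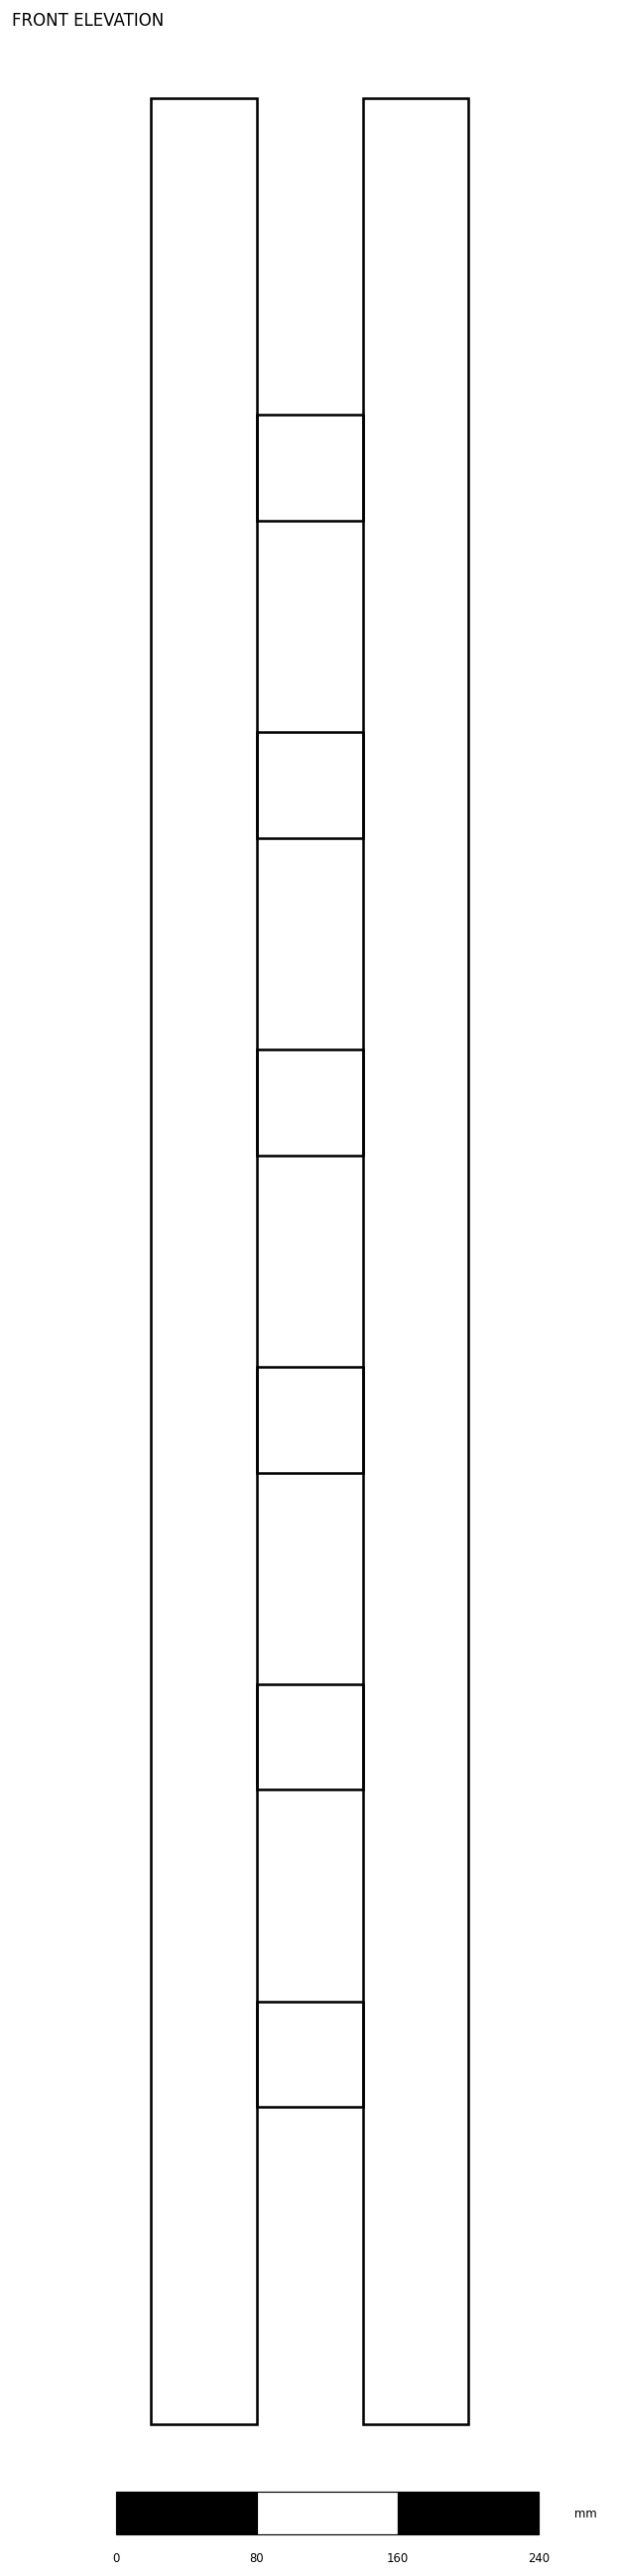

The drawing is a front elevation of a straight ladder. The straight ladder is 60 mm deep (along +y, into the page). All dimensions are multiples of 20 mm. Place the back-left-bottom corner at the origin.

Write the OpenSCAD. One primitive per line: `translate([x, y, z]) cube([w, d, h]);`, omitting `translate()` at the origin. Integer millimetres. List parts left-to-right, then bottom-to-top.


cube([60, 60, 1320]);
translate([60, 0, 180]) cube([60, 60, 60]);
translate([60, 0, 360]) cube([60, 60, 60]);
translate([60, 0, 540]) cube([60, 60, 60]);
translate([60, 0, 720]) cube([60, 60, 60]);
translate([60, 0, 900]) cube([60, 60, 60]);
translate([60, 0, 1080]) cube([60, 60, 60]);
translate([120, 0, 0]) cube([60, 60, 1320]);
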